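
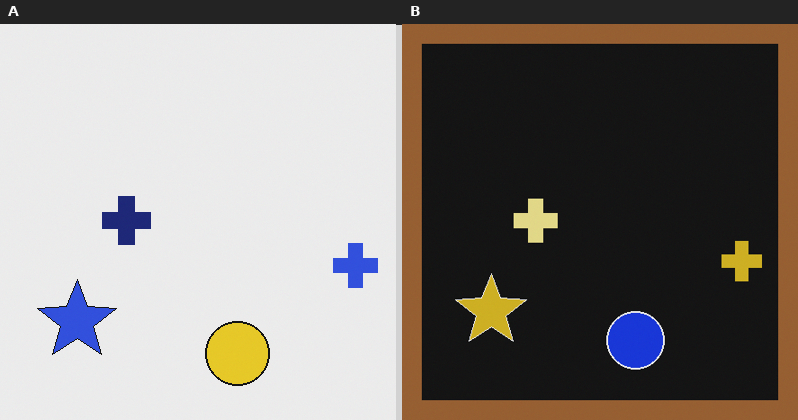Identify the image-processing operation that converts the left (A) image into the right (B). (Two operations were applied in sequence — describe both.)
This is the original image color-inverted (negative), then framed with a brown border.

The light background has become dark and every shape's color is its complement — a photographic negative. A solid brown frame runs around the edge of the right (B) image, with the content slightly shrunk inside it.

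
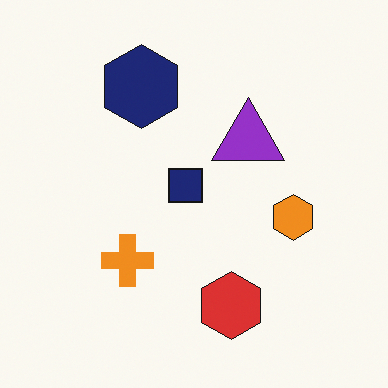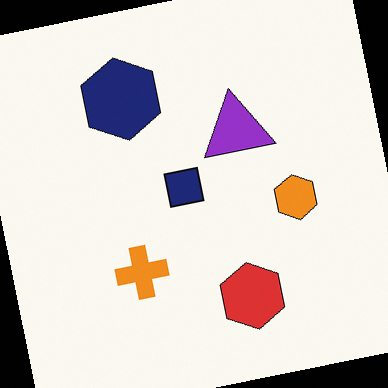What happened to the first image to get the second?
This is the original image rotated counter-clockwise by a small amount.

Every shape is tilted by the same angle and the image corners show triangular fill wedges — a whole-image rotation by a non-right angle.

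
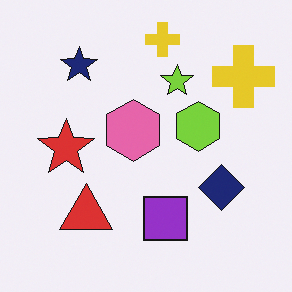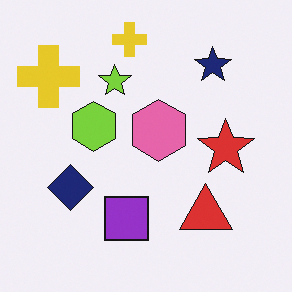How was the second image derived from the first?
Flipped horizontally (left ↔ right).

The red star is in the left of the first image and the right of the second — shapes on opposite sides of the vertical midline have swapped in a mirror flip.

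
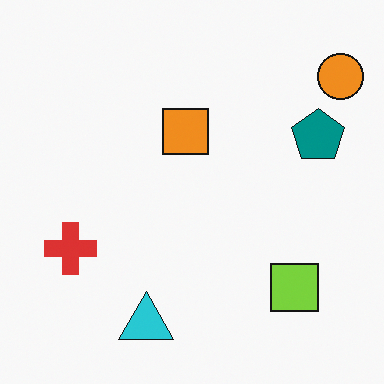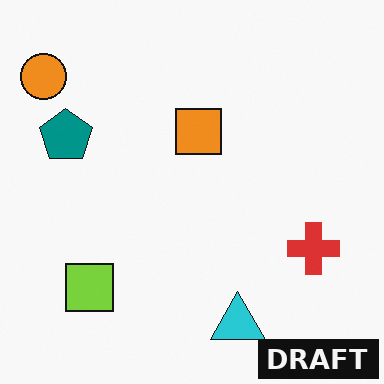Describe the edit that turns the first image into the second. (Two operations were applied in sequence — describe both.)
The image was flipped horizontally (left ↔ right), then watermarked with the text "DRAFT" in the lower-right corner.

The orange circle is in the top-right of the first image and the top-left of the second — shapes on opposite sides of the vertical midline have swapped in a mirror flip. A dark label reading "DRAFT" appears in the lower-right corner.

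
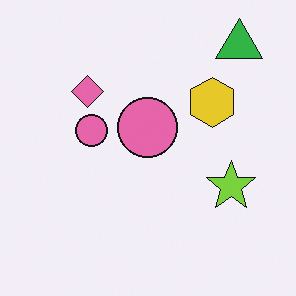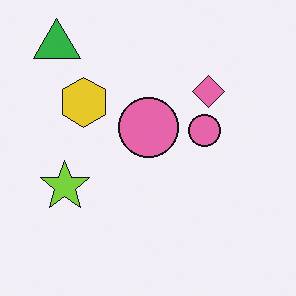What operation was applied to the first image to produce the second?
The transformation is: flipped horizontally (left ↔ right).

The green triangle is in the top-right of the first image and the top-left of the second — shapes on opposite sides of the vertical midline have swapped in a mirror flip.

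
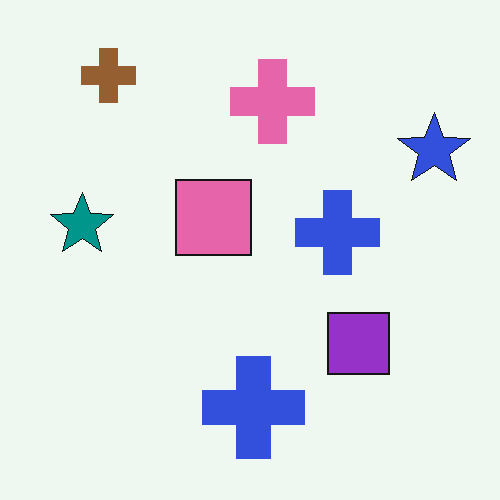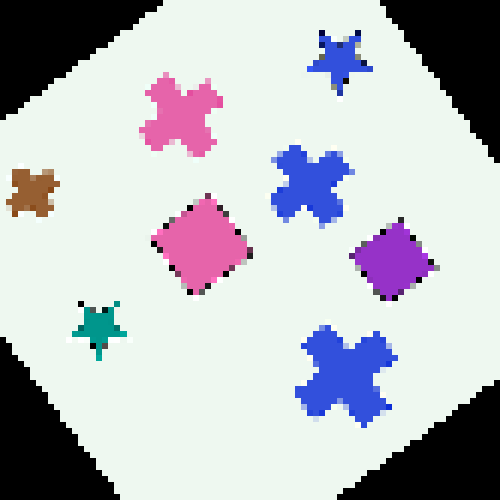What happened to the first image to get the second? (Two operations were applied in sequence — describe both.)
It was rotated counter-clockwise by a large amount — several tens of degrees, then pixelated into visible square blocks.

Every shape is tilted by the same angle and the image corners show triangular fill wedges — a whole-image rotation by a non-right angle. Shapes are reduced to large square blocks; fine edges and outlines are lost — a downscale-then-upscale (mosaic) effect.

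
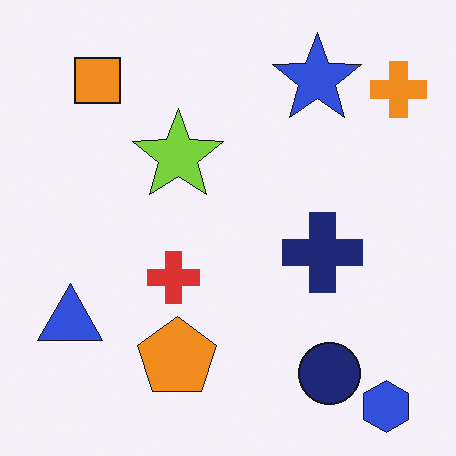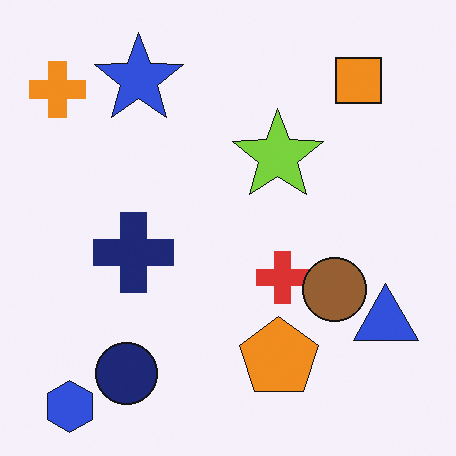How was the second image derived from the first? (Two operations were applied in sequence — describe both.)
The transformation is: flipped horizontally (left ↔ right), then overlaid with an additional brown circle.

The orange cross is in the top-right of the first image and the top-left of the second — shapes on opposite sides of the vertical midline have swapped in a mirror flip. A brown circle appears in the second image that is absent from the first.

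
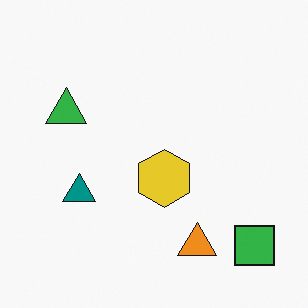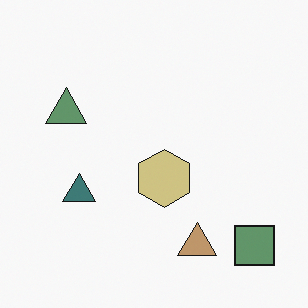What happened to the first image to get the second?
The second image is the first made much more muted (saturation change).

All colors are more muted and greyish — a global saturation change.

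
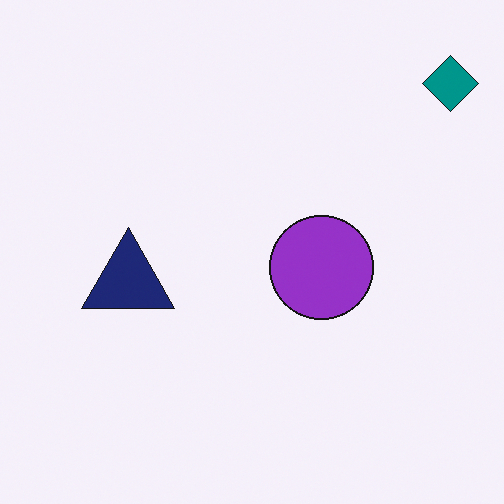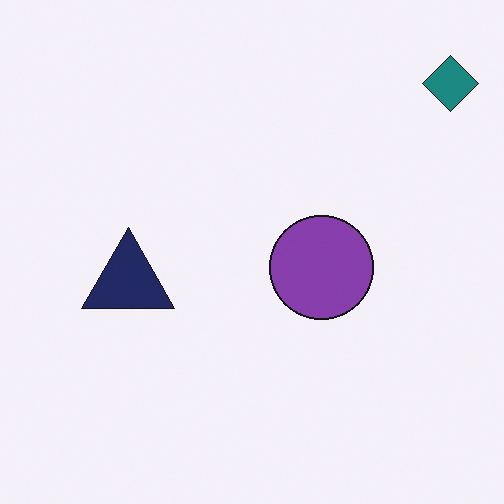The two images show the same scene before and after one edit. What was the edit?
It was slightly desaturated.

All colors are more muted and greyish — a global saturation change.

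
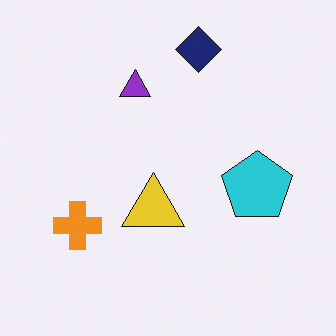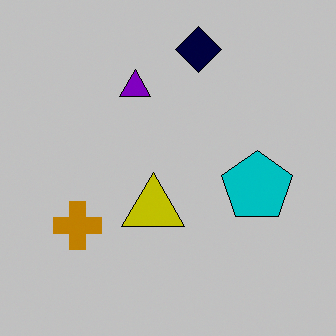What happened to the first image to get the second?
It was aggressively posterized.

Each flat color has snapped to a coarser quantized level — most visibly, the near-white background has dropped to a flat grey.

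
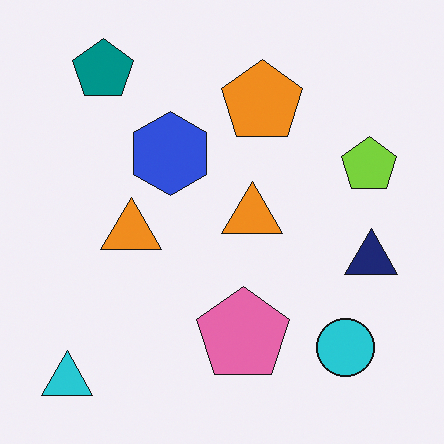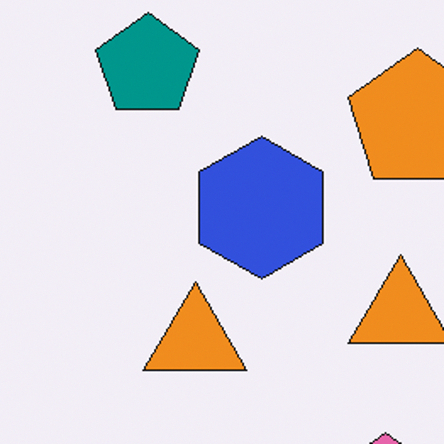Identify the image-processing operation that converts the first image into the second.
The image was cropped tightly and scaled back up.

The visible shapes are larger and the field of view is narrower; shapes near the original edges may be partly or wholly outside the frame — a crop-and-rescale.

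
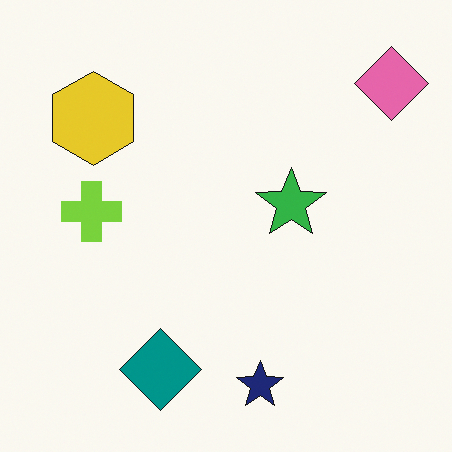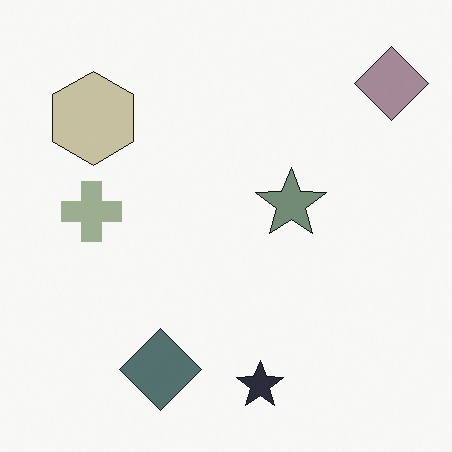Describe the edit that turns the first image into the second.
It was made much more muted (saturation change).

All colors are more muted and greyish — a global saturation change.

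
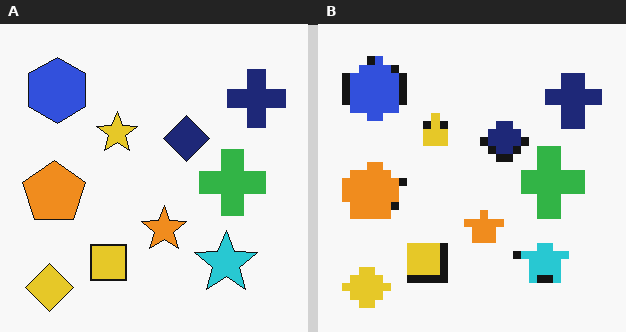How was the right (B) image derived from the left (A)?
The right (B) image is the left (A) pixelated into visible square blocks.

Shapes are reduced to large square blocks; fine edges and outlines are lost — a downscale-then-upscale (mosaic) effect.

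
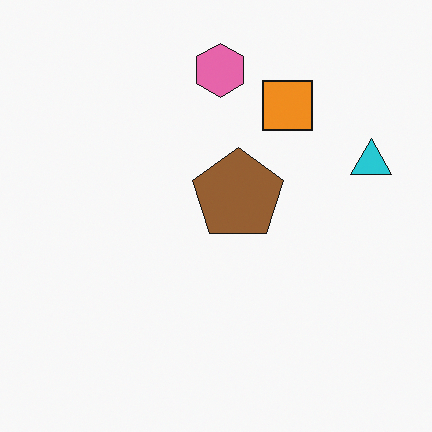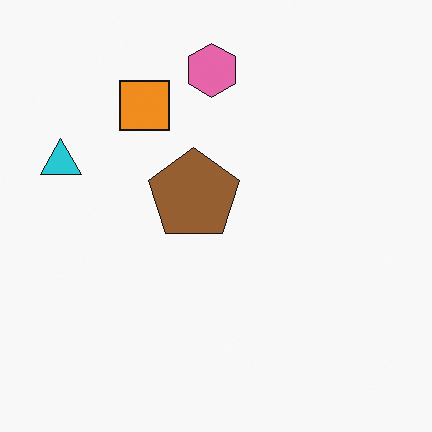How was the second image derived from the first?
The transformation is: flipped horizontally (left ↔ right).

The cyan triangle is in the right of the first image and the left of the second — shapes on opposite sides of the vertical midline have swapped in a mirror flip.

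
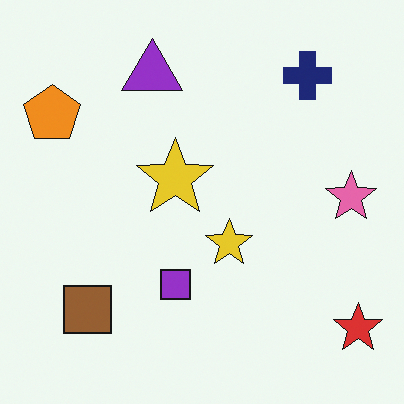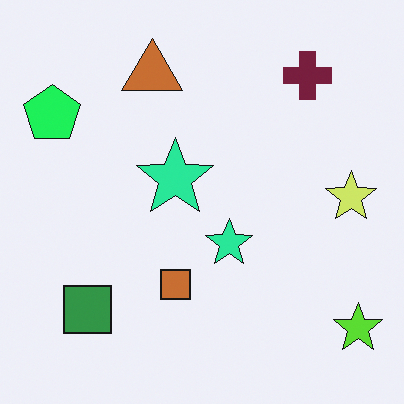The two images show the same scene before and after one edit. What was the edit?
Hue-shifted by a moderate amount.

Every shape's color has rotated by the same amount around the hue wheel — a uniform hue shift.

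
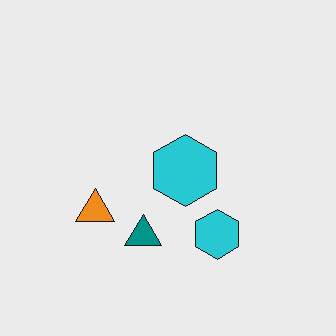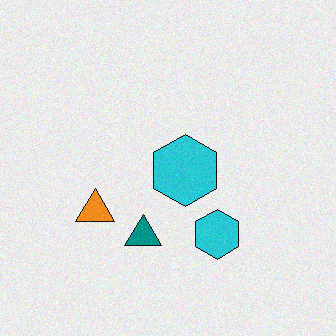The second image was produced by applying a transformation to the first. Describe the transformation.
The image was degraded with light additive noise.

Random speckle covers the whole image, including the flat background.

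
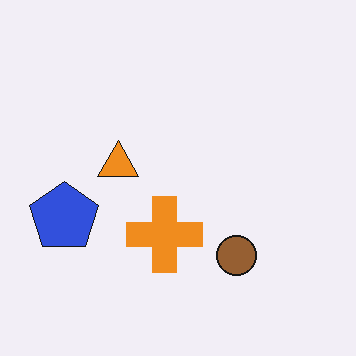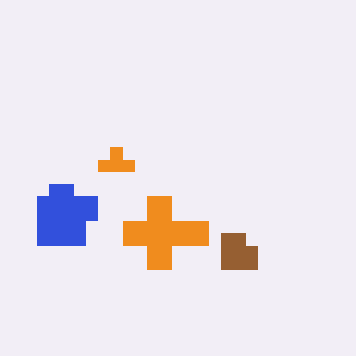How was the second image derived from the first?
This is the original image coarsely pixelated.

Shapes are reduced to large square blocks; fine edges and outlines are lost — a downscale-then-upscale (mosaic) effect.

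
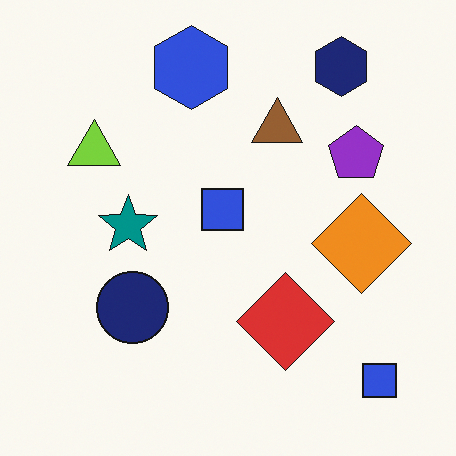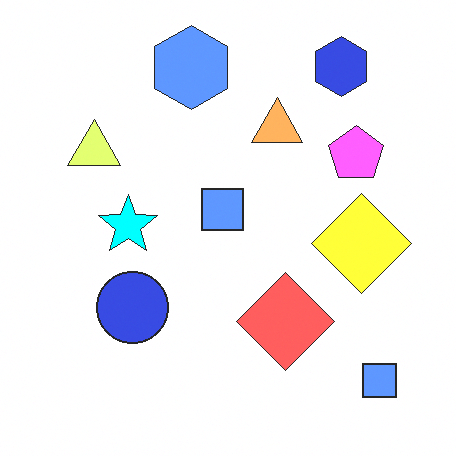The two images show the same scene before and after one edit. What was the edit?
The second image is the first substantially brightened.

Every pixel — background and shapes alike — is uniformly brightened.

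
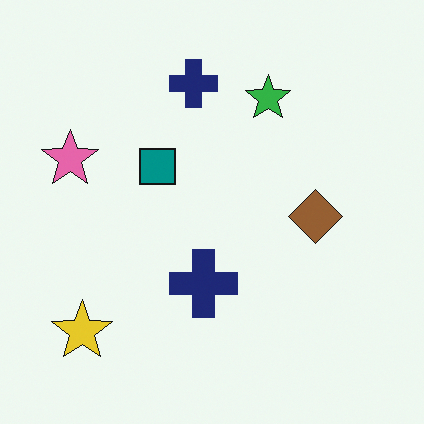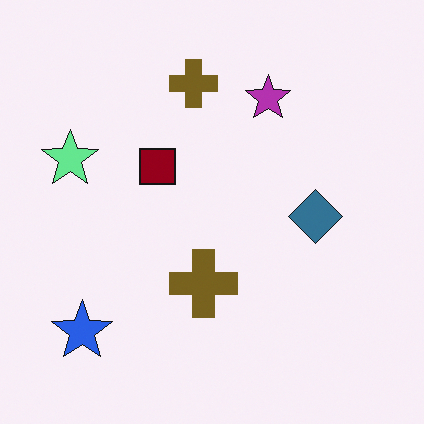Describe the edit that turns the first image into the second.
The image was hue-shifted through roughly half the color wheel.

Every shape's color has rotated by the same amount around the hue wheel — a uniform hue shift.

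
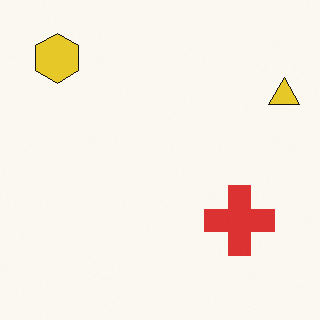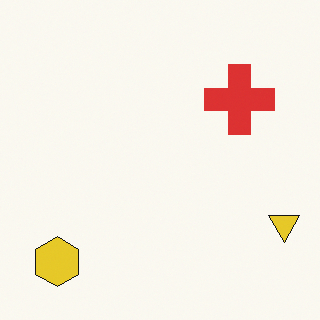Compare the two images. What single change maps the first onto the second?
Flipped vertically (top ↔ bottom).

The yellow hexagon is in the top-left of the first image and the bottom-left of the second — shapes on opposite sides of the horizontal midline have swapped in a mirror flip.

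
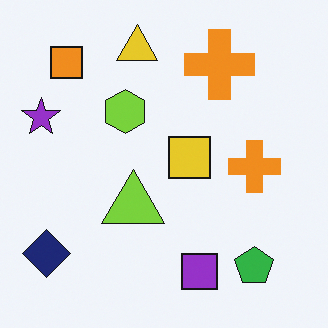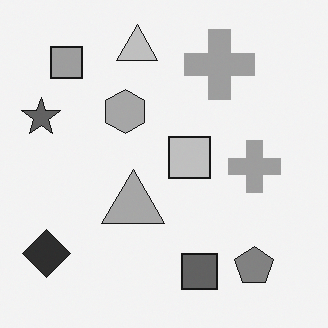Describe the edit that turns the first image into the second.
Converted to grayscale.

All color is removed — every shape is now a shade of grey.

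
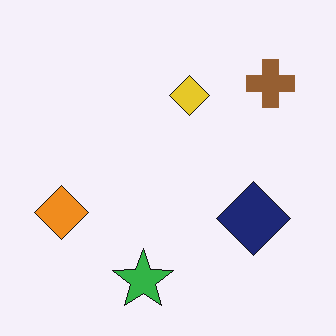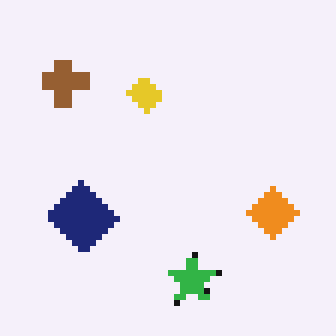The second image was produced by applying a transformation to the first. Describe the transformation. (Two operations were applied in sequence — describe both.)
The transformation is: flipped horizontally (left ↔ right), then moderately pixelated.

The orange diamond is in the left of the first image and the right of the second — shapes on opposite sides of the vertical midline have swapped in a mirror flip. Shapes are reduced to large square blocks; fine edges and outlines are lost — a downscale-then-upscale (mosaic) effect.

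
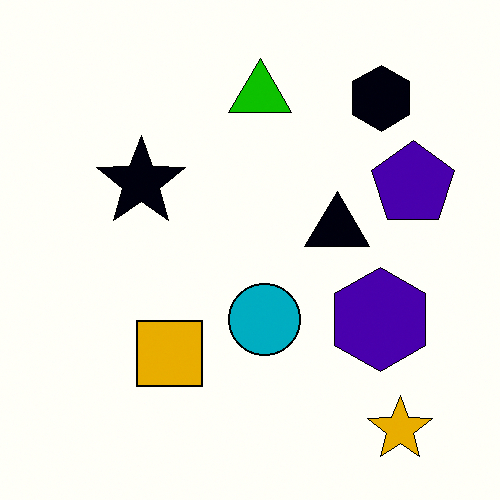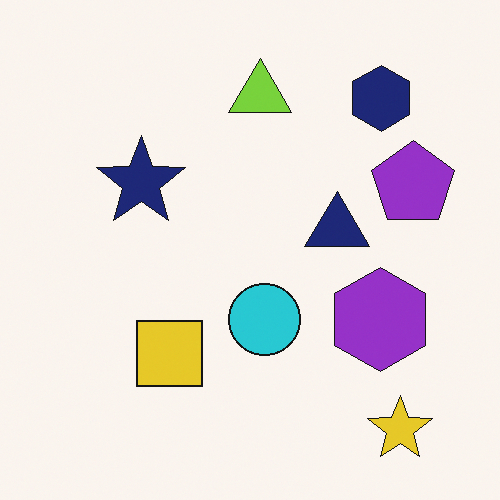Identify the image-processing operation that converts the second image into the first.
It was boosted in contrast.

Tones are pushed away from mid-grey across the whole image — a global contrast change.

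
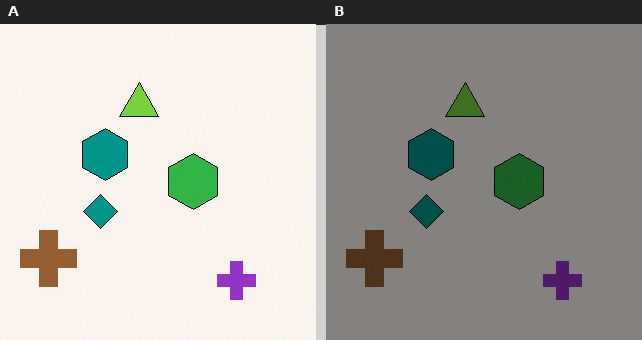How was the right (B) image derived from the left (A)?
The transformation is: substantially darkened.

Every pixel — background and shapes alike — is uniformly darkened.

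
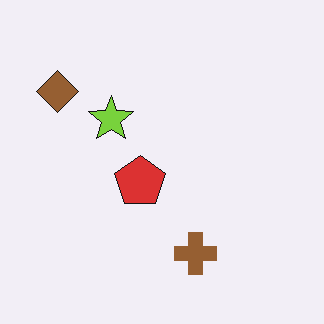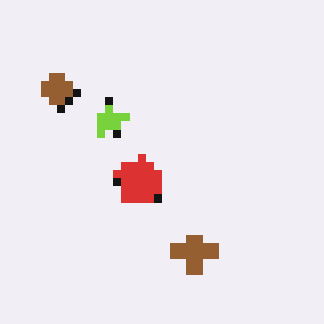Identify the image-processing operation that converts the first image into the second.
The second image is the first moderately pixelated.

Shapes are reduced to large square blocks; fine edges and outlines are lost — a downscale-then-upscale (mosaic) effect.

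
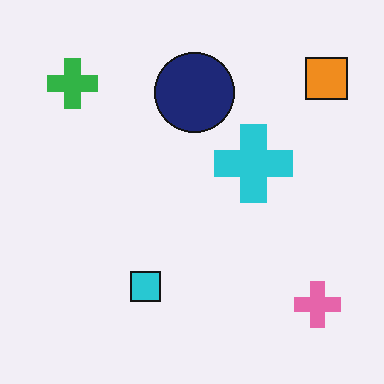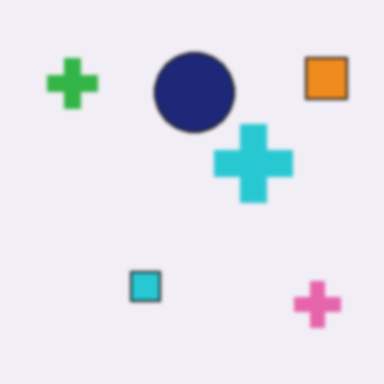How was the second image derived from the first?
This is the original image given a subtle gaussian blur.

Shape edges and outlines are uniformly softened across the whole image.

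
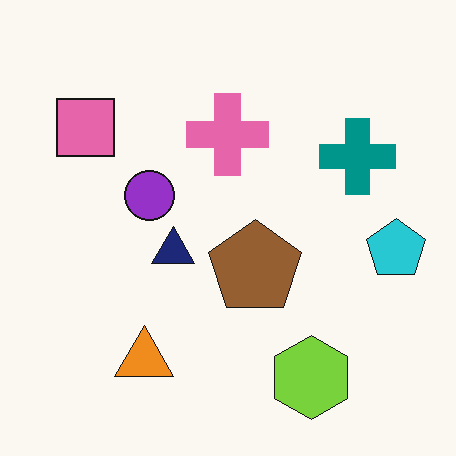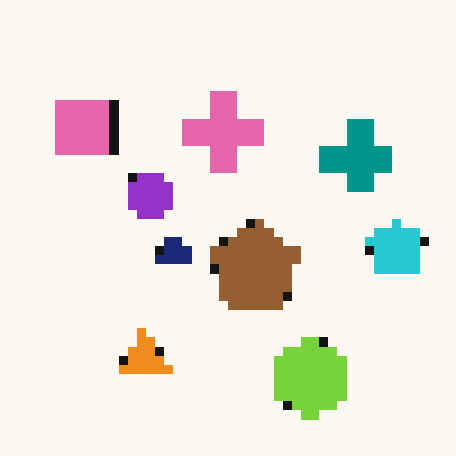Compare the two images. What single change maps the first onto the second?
Coarsely pixelated.

Shapes are reduced to large square blocks; fine edges and outlines are lost — a downscale-then-upscale (mosaic) effect.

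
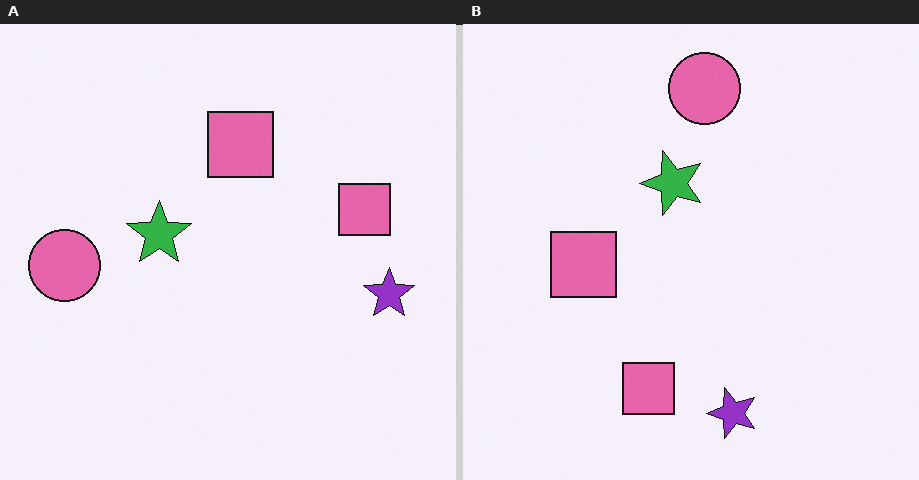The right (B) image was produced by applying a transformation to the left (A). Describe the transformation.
The right (B) image is the left (A) transposed (reflected across the top-left ↔ bottom-right diagonal).

Shapes have swapped their row and column positions — what was in the top-right is now in the bottom-left — a diagonal reflection.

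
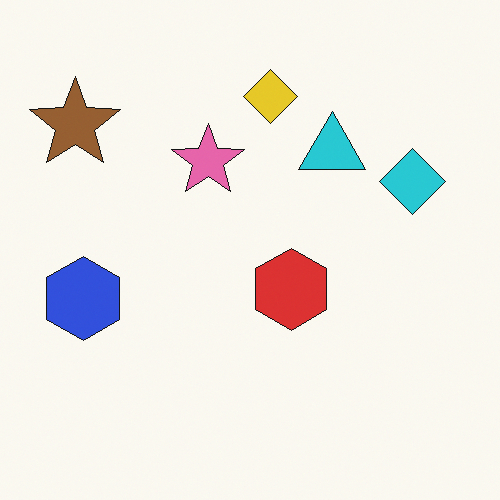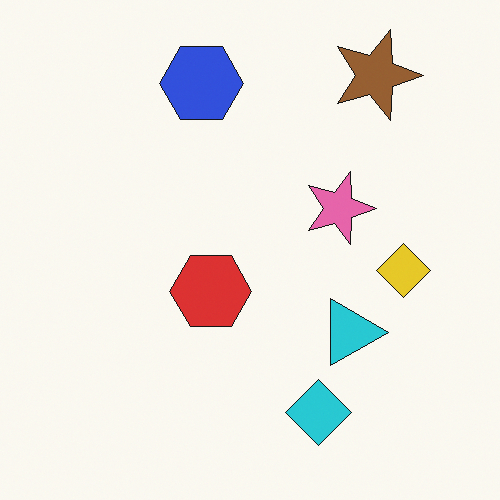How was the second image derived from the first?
The transformation is: rotated 90° clockwise.

The brown star sits in the top-left of the first image and the top-right of the second — consistent with a whole-image 90° clockwise rotation.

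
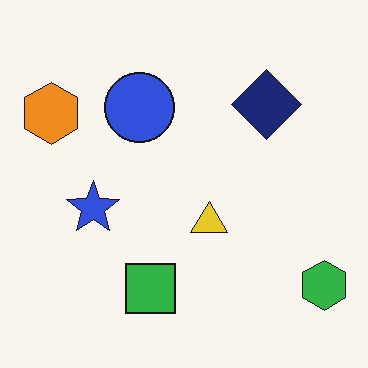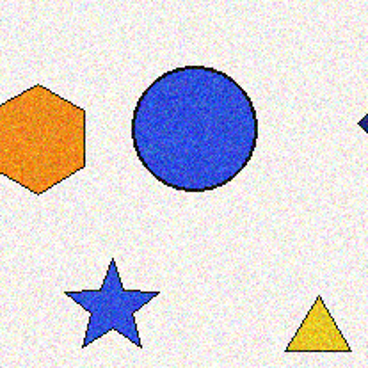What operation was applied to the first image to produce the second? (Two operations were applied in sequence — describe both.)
The second image is the first degraded with moderate additive noise, then cropped to a noticeably smaller region and rescaled.

Random speckle covers the whole image, including the flat background. The visible shapes are larger and the field of view is narrower; shapes near the original edges may be partly or wholly outside the frame — a crop-and-rescale.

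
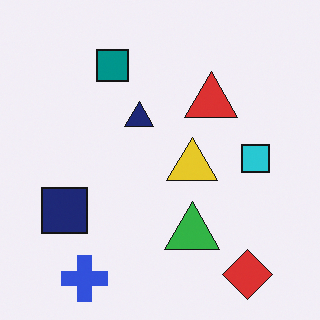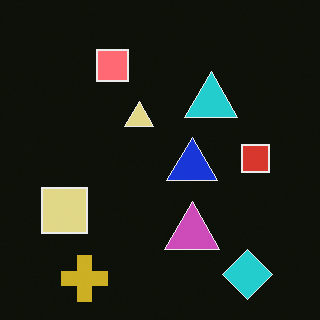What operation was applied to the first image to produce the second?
It was color-inverted (negative).

The light background has become dark and every shape's color is its complement — a photographic negative.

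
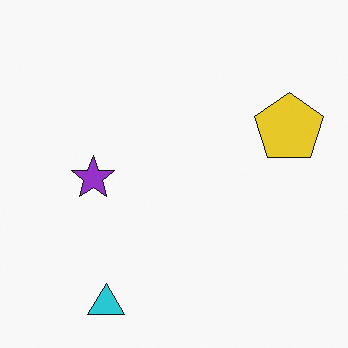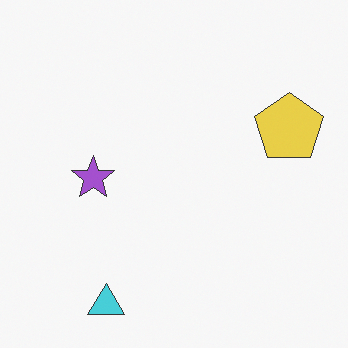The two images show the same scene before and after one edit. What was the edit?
The transformation is: given slightly reduced contrast.

Tones are pushed toward mid-grey across the whole image — a global contrast change.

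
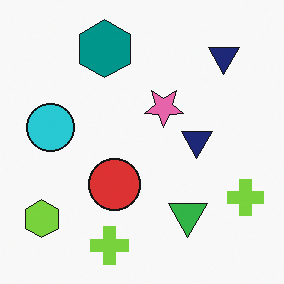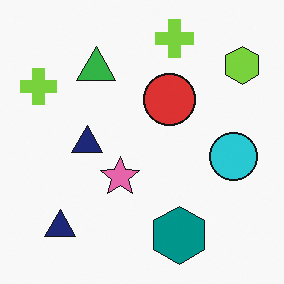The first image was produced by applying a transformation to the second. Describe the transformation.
The first image is the second rotated 180°.

The lime hexagon sits in the top-right of the second image and the bottom-left of the first — consistent with a whole-image 180° rotation.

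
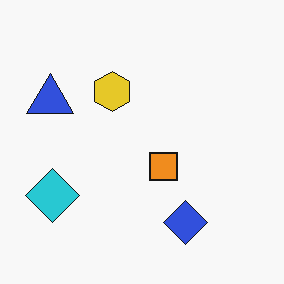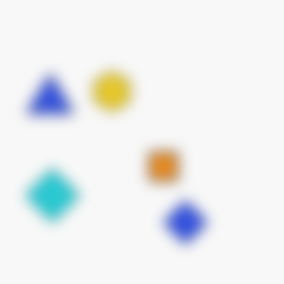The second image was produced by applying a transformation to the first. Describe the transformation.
Strongly gaussian-blurred.

Shape edges and outlines are uniformly softened across the whole image.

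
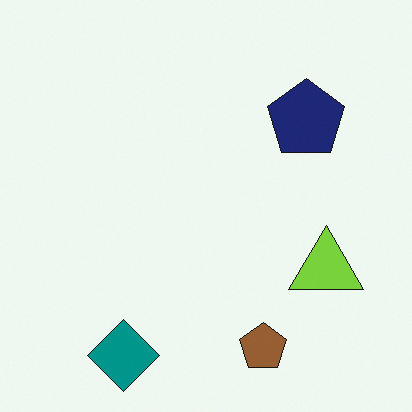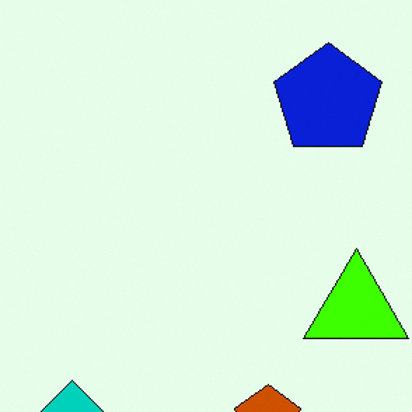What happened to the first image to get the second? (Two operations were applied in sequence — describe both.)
This is the original image made much more vivid (saturation change), then cropped slightly and scaled back up.

All colors are more vivid — a global saturation change. The visible shapes are larger and the field of view is narrower; shapes near the original edges may be partly or wholly outside the frame — a crop-and-rescale.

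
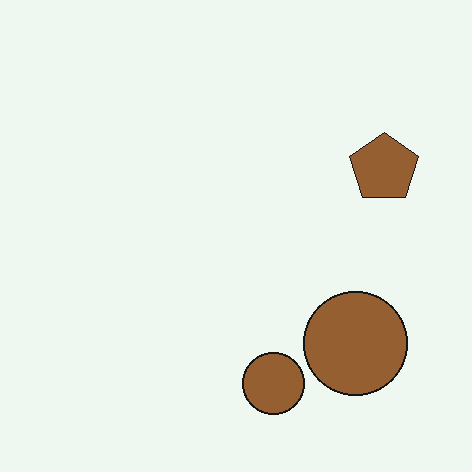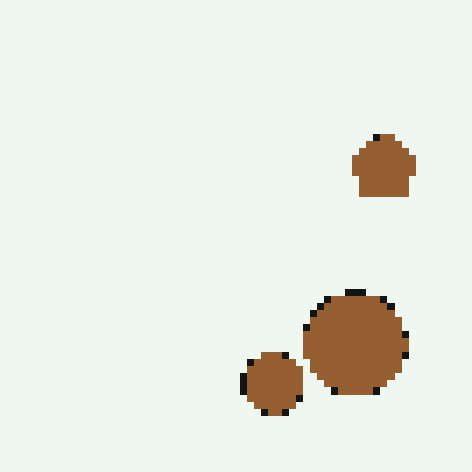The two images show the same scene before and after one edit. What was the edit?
The image was pixelated into visible square blocks.

Shapes are reduced to large square blocks; fine edges and outlines are lost — a downscale-then-upscale (mosaic) effect.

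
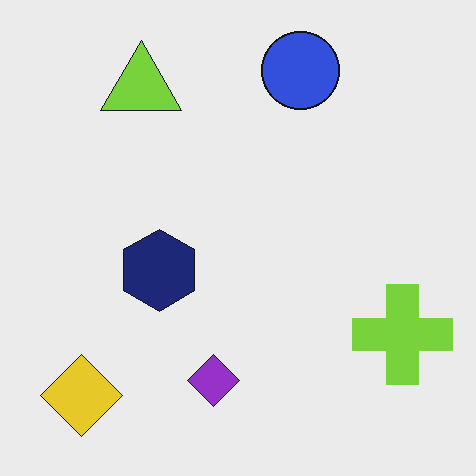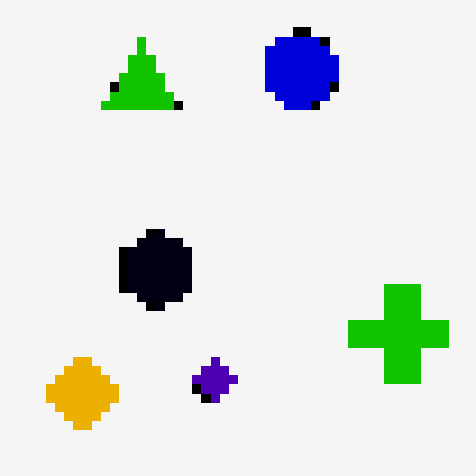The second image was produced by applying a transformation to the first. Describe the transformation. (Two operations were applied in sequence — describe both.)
Coarsely pixelated, then boosted in contrast.

Shapes are reduced to large square blocks; fine edges and outlines are lost — a downscale-then-upscale (mosaic) effect. Tones are pushed away from mid-grey across the whole image — a global contrast change.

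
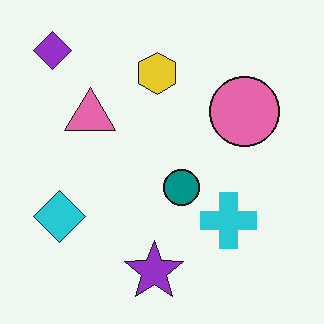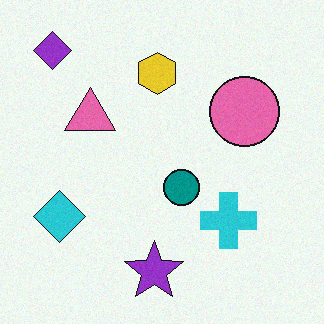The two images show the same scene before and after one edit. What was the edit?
The image was degraded with subtle gaussian noise.

Random speckle covers the whole image, including the flat background.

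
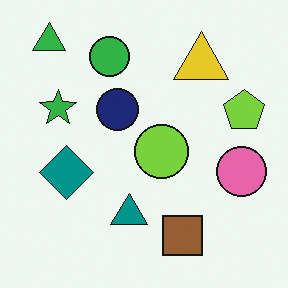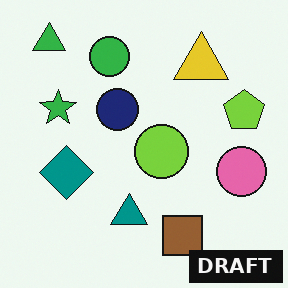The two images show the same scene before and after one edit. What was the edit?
This is the original image watermarked with the text "DRAFT" in the lower-right corner.

A dark label reading "DRAFT" appears in the lower-right corner.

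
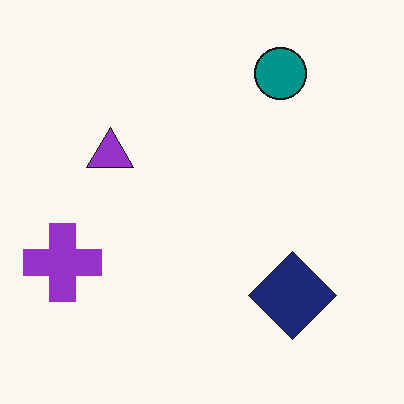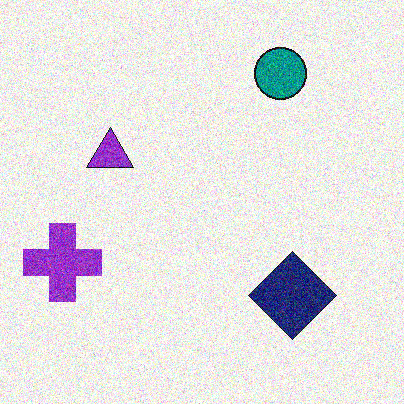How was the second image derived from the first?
Degraded with heavy additive noise.

Random speckle covers the whole image, including the flat background.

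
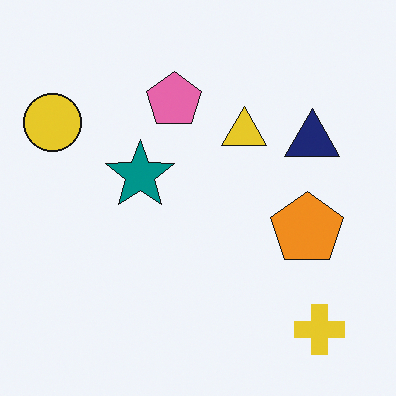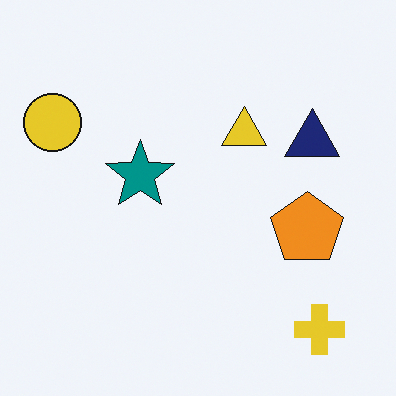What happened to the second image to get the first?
Overlaid with an additional pink pentagon.

A pink pentagon appears in the first image that is absent from the second.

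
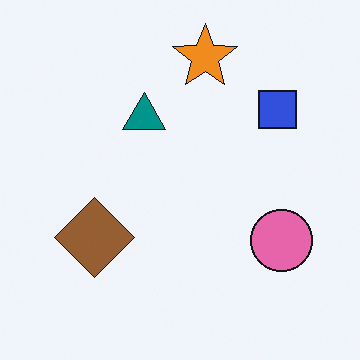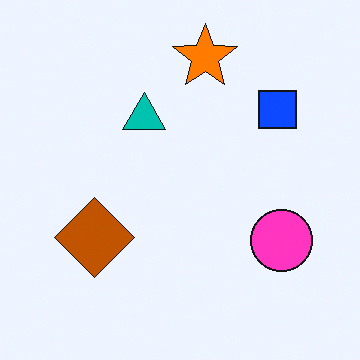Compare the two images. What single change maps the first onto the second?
This is the original image made much more vivid (saturation change).

All colors are more vivid — a global saturation change.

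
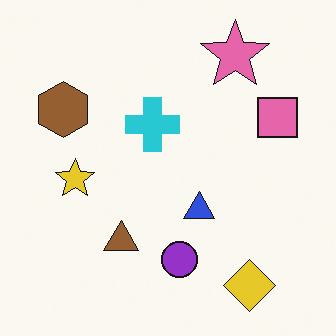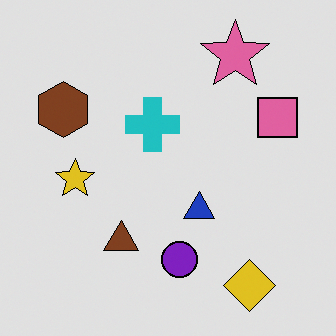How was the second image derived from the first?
It was posterized to a reduced palette.

Each flat color has snapped to a coarser quantized level — most visibly, the near-white background has dropped to a flat grey.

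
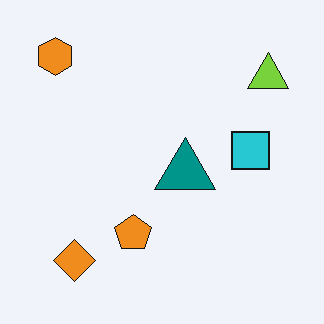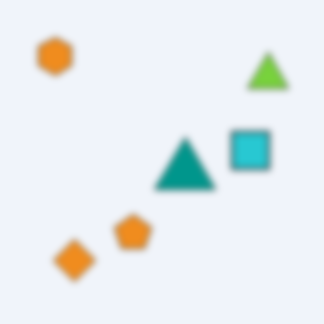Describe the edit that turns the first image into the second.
The transformation is: moderately blurred.

Shape edges and outlines are uniformly softened across the whole image.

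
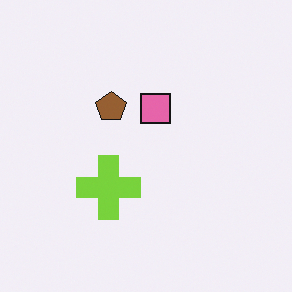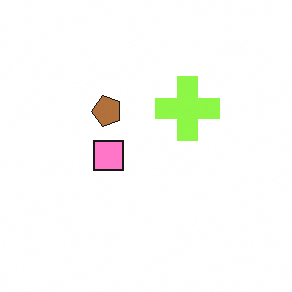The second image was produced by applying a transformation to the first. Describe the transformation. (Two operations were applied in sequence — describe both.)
It was brightened a little, then transposed (reflected across the top-left ↔ bottom-right diagonal).

Every pixel — background and shapes alike — is uniformly brightened. Shapes have swapped their row and column positions — what was in the top-right is now in the bottom-left — a diagonal reflection.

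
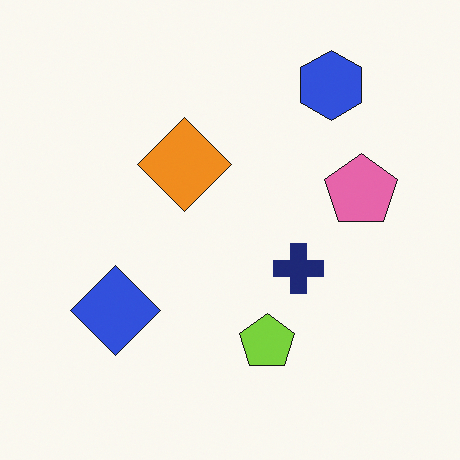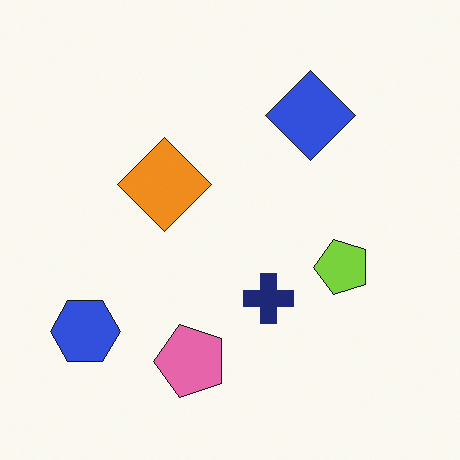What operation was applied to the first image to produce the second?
Transposed (reflected across the top-left ↔ bottom-right diagonal).

Shapes have swapped their row and column positions — what was in the top-right is now in the bottom-left — a diagonal reflection.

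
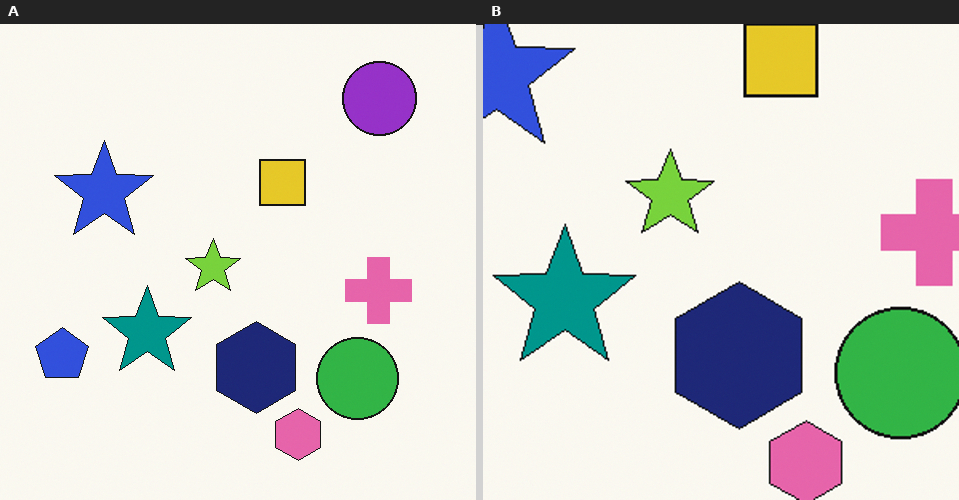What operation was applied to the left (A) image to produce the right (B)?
The transformation is: cropped to a modestly smaller region and rescaled.

The visible shapes are larger and the field of view is narrower; shapes near the original edges may be partly or wholly outside the frame — a crop-and-rescale.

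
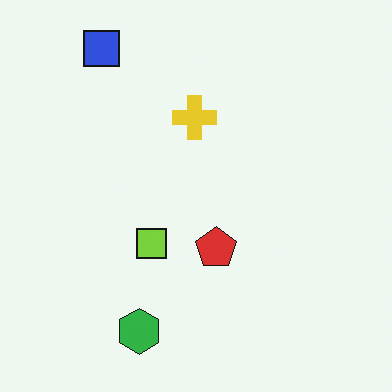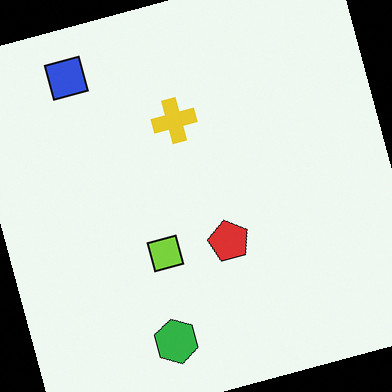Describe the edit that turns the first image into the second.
The second image is the first rotated counter-clockwise by a moderate amount.

Every shape is tilted by the same angle and the image corners show triangular fill wedges — a whole-image rotation by a non-right angle.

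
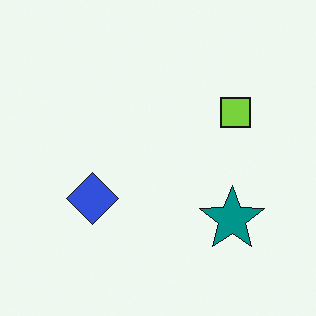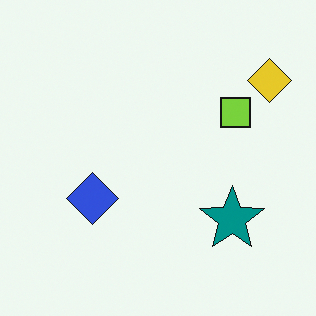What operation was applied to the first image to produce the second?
This is the original image overlaid with an additional yellow diamond.

A yellow diamond appears in the second image that is absent from the first.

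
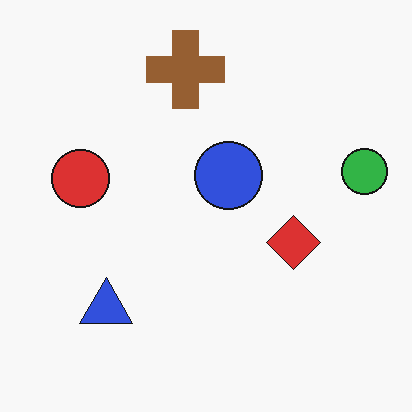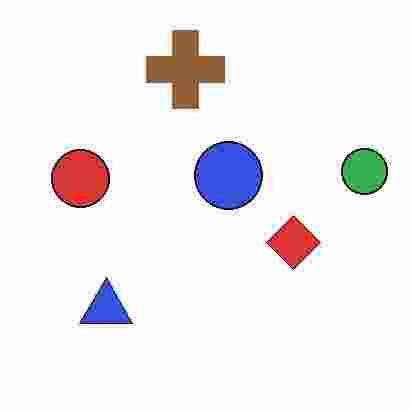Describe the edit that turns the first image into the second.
The image was degraded with heavy JPEG compression.

Blocky 8×8 compression artifacts appear around shape edges and the flat background shows ringing — characteristic JPEG degradation.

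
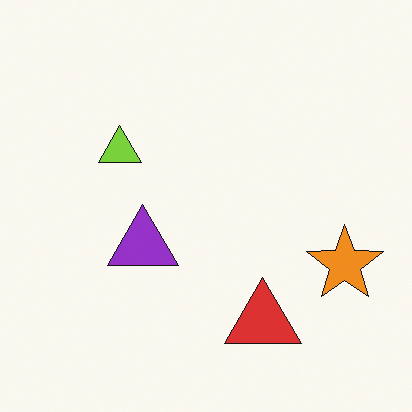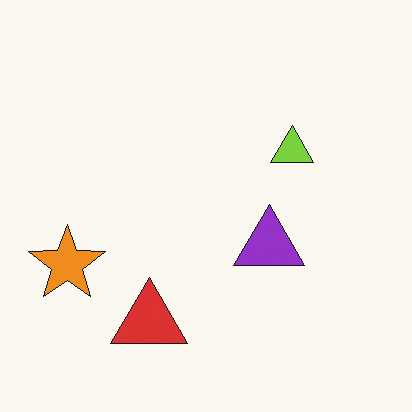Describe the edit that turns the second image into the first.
This is the original image flipped horizontally (left ↔ right).

The orange star is in the left of the second image and the right of the first — shapes on opposite sides of the vertical midline have swapped in a mirror flip.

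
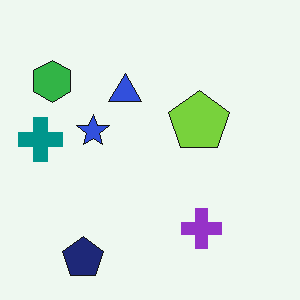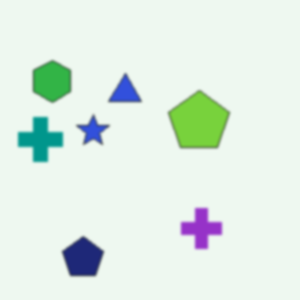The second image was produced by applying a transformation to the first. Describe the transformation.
The image was given a subtle gaussian blur.

Shape edges and outlines are uniformly softened across the whole image.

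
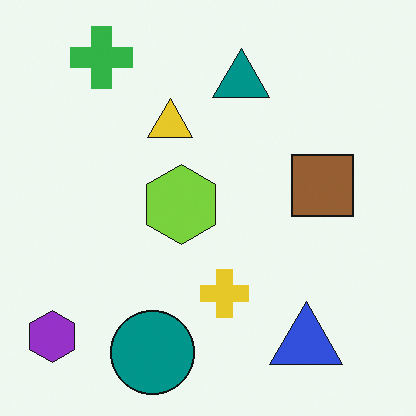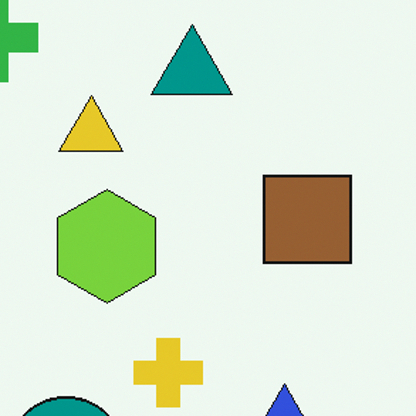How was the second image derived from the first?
The transformation is: cropped slightly and scaled back up.

The visible shapes are larger and the field of view is narrower; shapes near the original edges may be partly or wholly outside the frame — a crop-and-rescale.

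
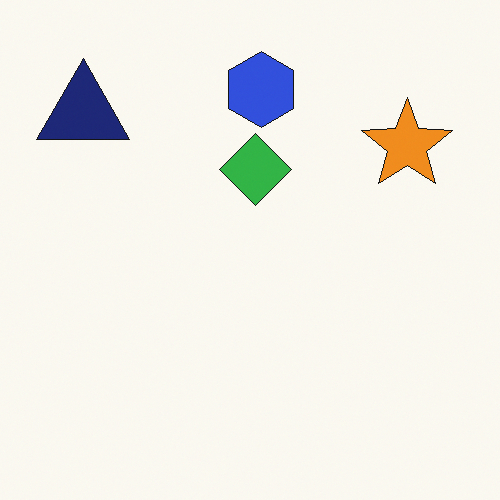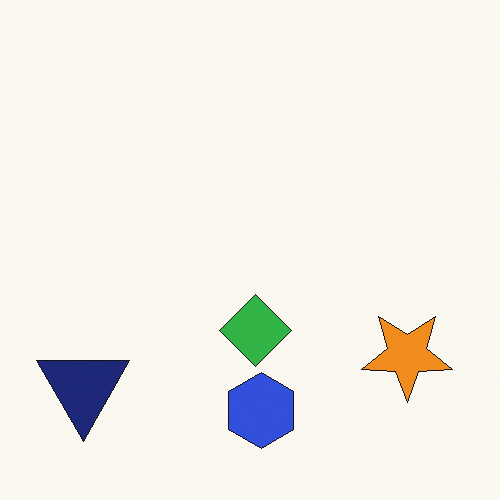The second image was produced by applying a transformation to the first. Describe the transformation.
Flipped vertically (top ↔ bottom).

The blue hexagon is in the top of the first image and the bottom of the second — shapes on opposite sides of the horizontal midline have swapped in a mirror flip.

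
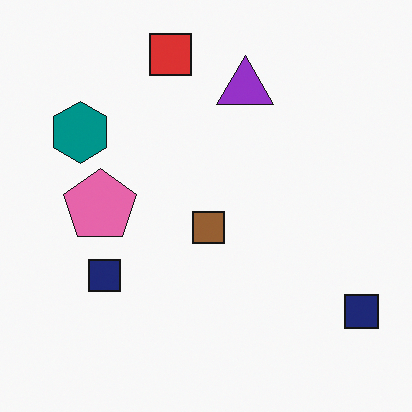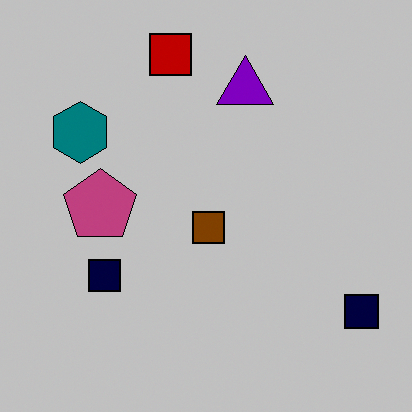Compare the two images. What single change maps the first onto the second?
Heavily posterized to just a handful of flat colors.

Each flat color has snapped to a coarser quantized level — most visibly, the near-white background has dropped to a flat grey.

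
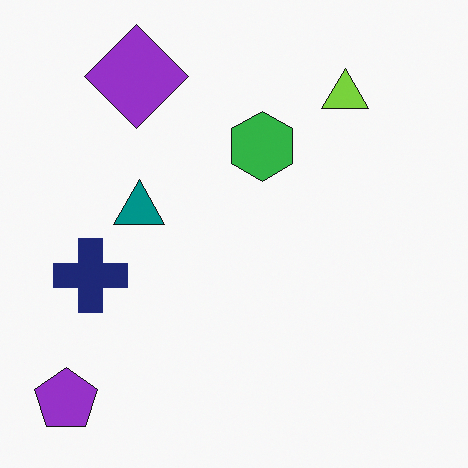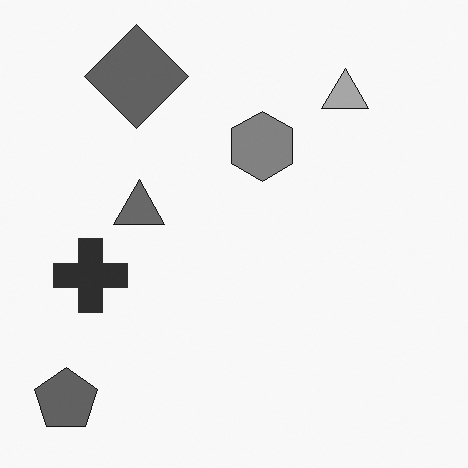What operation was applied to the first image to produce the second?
This is the original image converted to grayscale.

All color is removed — every shape is now a shade of grey.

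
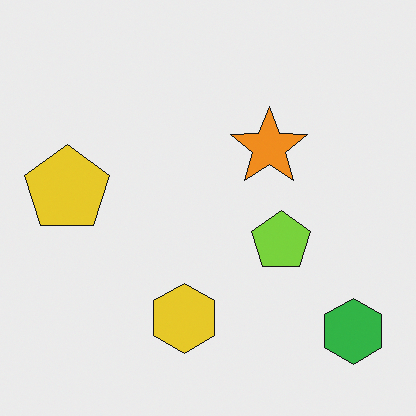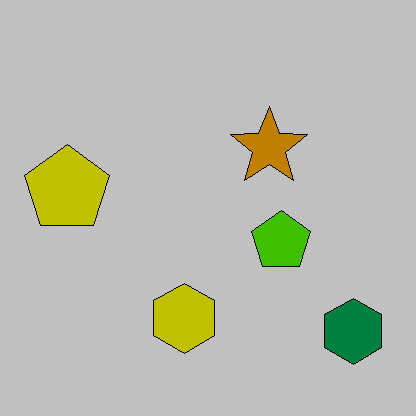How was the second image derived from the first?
The image was heavily posterized to just a handful of flat colors.

Each flat color has snapped to a coarser quantized level — most visibly, the near-white background has dropped to a flat grey.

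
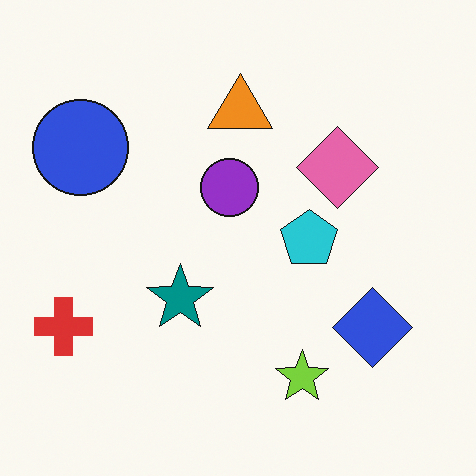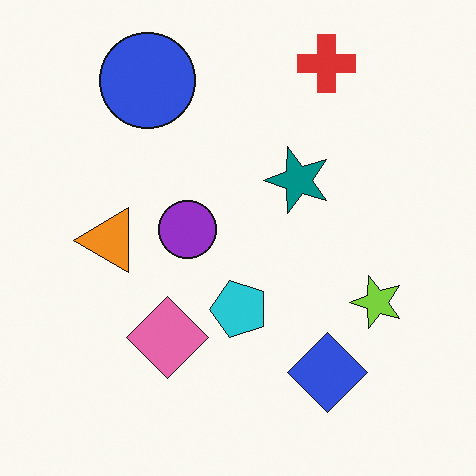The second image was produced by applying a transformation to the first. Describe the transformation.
It was transposed (reflected across the top-left ↔ bottom-right diagonal).

Shapes have swapped their row and column positions — what was in the top-right is now in the bottom-left — a diagonal reflection.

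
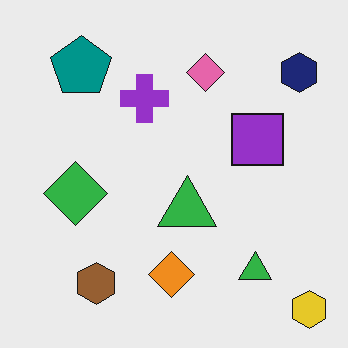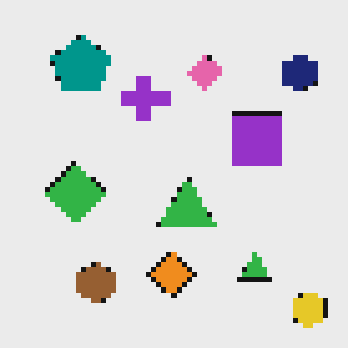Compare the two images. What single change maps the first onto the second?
The image was lightly pixelated (a mild mosaic effect).

Shapes are reduced to large square blocks; fine edges and outlines are lost — a downscale-then-upscale (mosaic) effect.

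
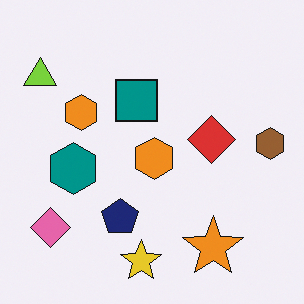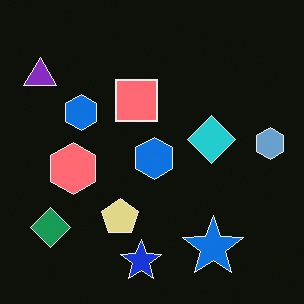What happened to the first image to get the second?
This is the original image color-inverted (negative).

The light background has become dark and every shape's color is its complement — a photographic negative.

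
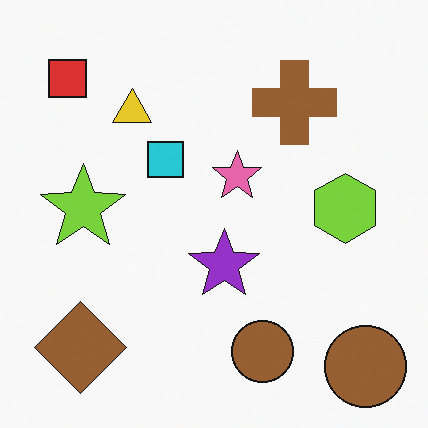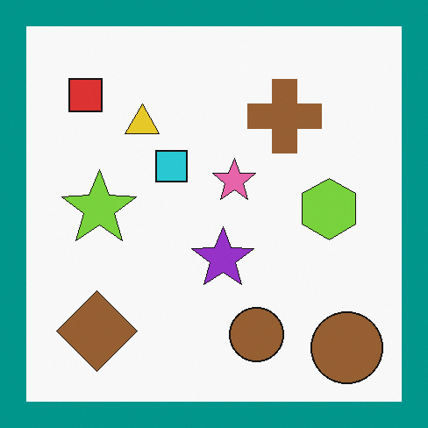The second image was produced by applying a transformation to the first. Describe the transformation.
Framed with a teal border.

A solid teal frame runs around the edge of the second image, with the content slightly shrunk inside it.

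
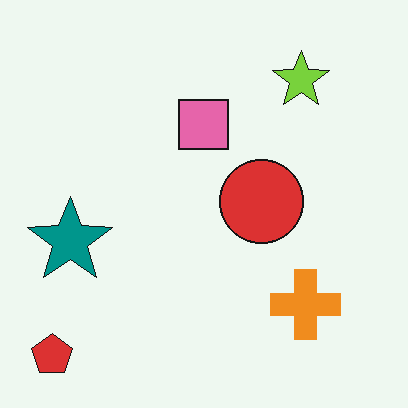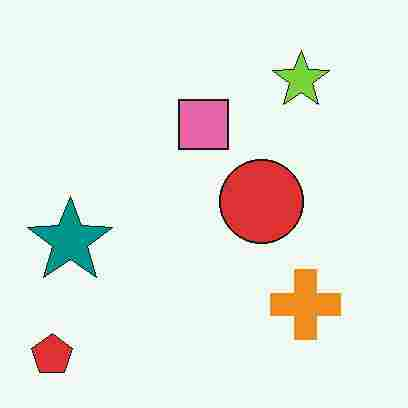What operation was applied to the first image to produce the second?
The transformation is: heavily JPEG-compressed with obvious blocking artifacts.

Blocky 8×8 compression artifacts appear around shape edges and the flat background shows ringing — characteristic JPEG degradation.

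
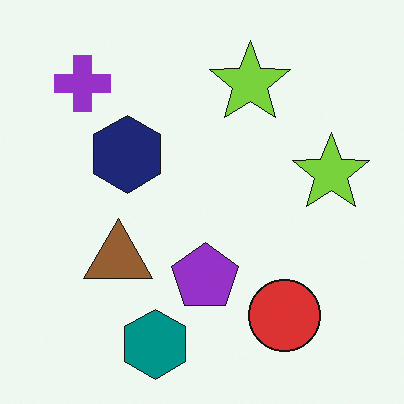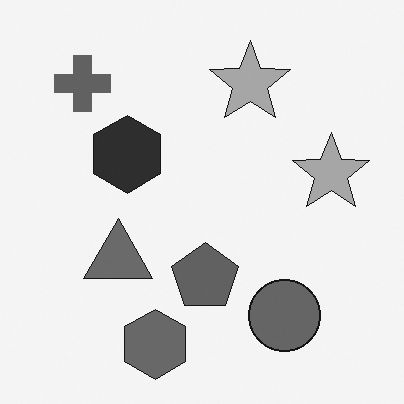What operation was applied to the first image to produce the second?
The second image is the first converted to grayscale.

All color is removed — every shape is now a shade of grey.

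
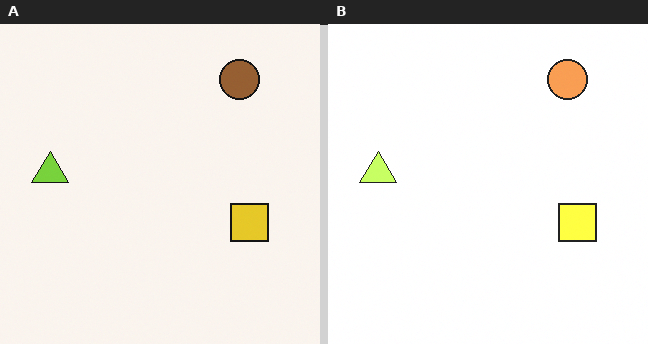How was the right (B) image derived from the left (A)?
The transformation is: noticeably brightened.

Every pixel — background and shapes alike — is uniformly brightened.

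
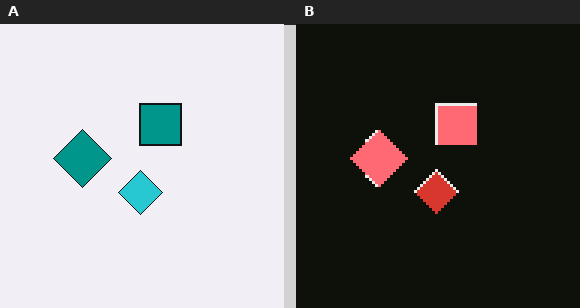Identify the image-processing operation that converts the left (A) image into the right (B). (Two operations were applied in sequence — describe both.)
It was lightly pixelated (a mild mosaic effect), then color-inverted (negative).

Shapes are reduced to large square blocks; fine edges and outlines are lost — a downscale-then-upscale (mosaic) effect. The light background has become dark and every shape's color is its complement — a photographic negative.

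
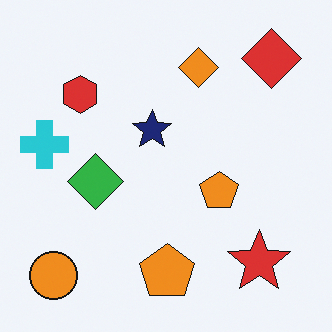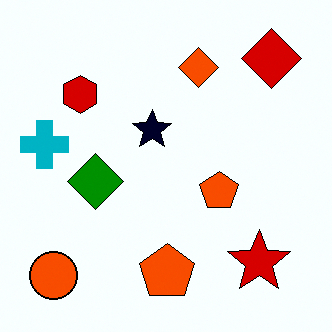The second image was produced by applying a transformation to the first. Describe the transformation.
The image was given much higher contrast.

Tones are pushed away from mid-grey across the whole image — a global contrast change.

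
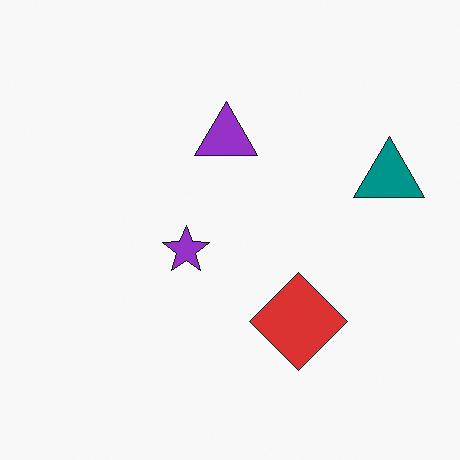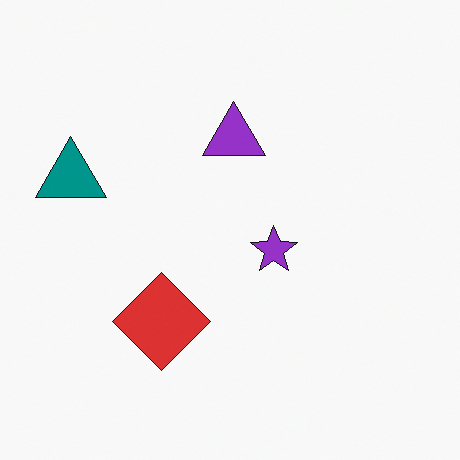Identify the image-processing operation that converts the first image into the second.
It was flipped horizontally (left ↔ right).

The teal triangle is in the right of the first image and the left of the second — shapes on opposite sides of the vertical midline have swapped in a mirror flip.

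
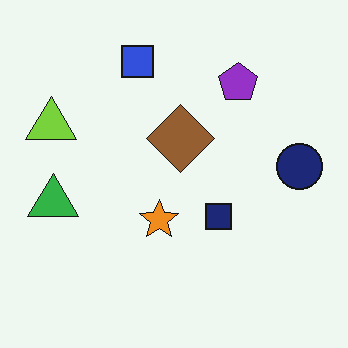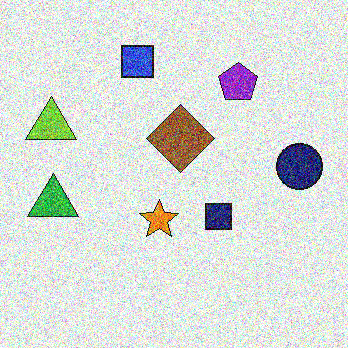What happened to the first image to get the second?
Degraded with strong gaussian noise.

Random speckle covers the whole image, including the flat background.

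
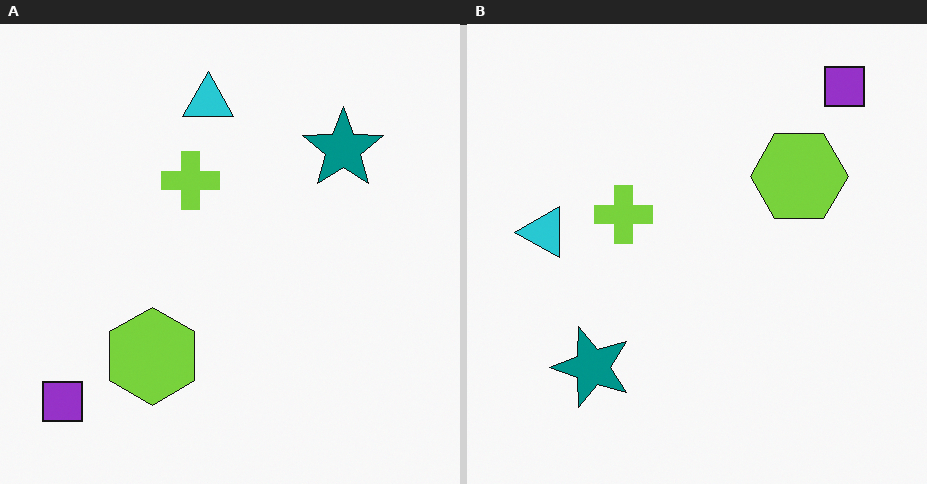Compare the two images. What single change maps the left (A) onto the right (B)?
This is the original image transposed (reflected across the top-left ↔ bottom-right diagonal).

Shapes have swapped their row and column positions — what was in the top-right is now in the bottom-left — a diagonal reflection.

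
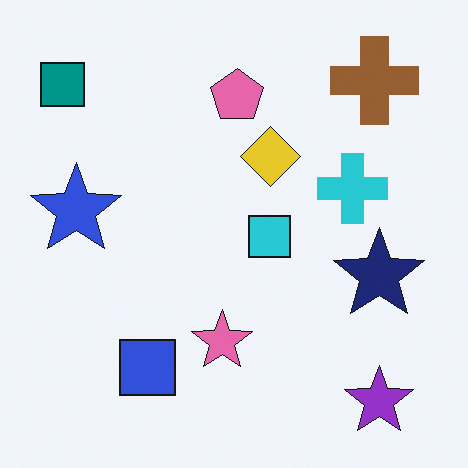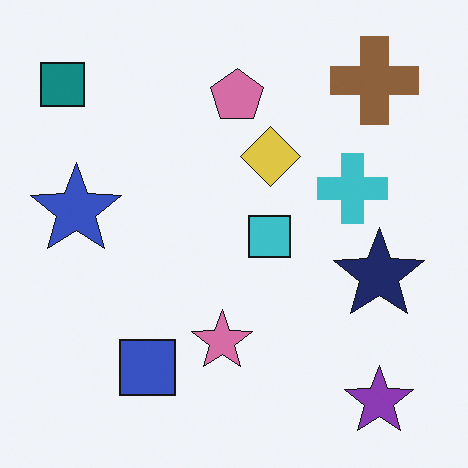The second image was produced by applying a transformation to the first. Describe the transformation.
The image was slightly desaturated.

All colors are more muted and greyish — a global saturation change.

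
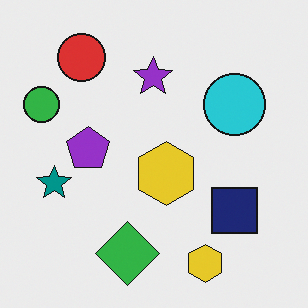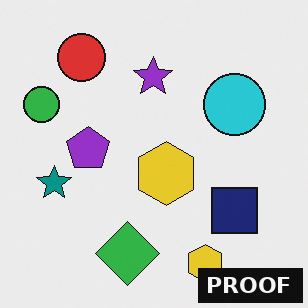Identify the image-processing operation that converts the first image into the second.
Watermarked with the text "PROOF" in the lower-right corner.

A dark label reading "PROOF" appears in the lower-right corner.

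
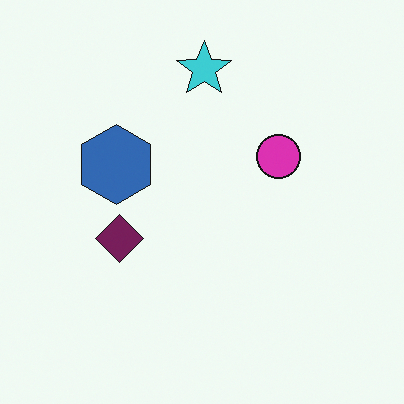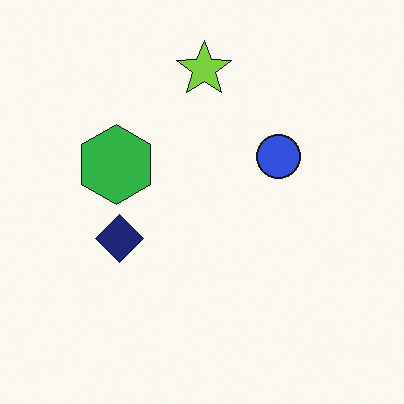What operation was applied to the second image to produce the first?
Hue-shifted noticeably.

Every shape's color has rotated by the same amount around the hue wheel — a uniform hue shift.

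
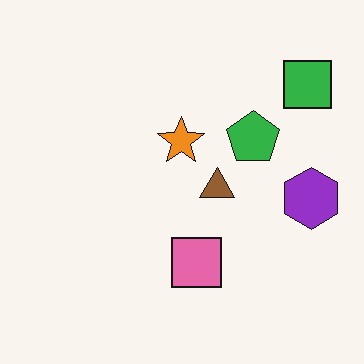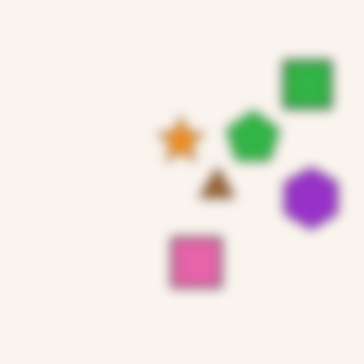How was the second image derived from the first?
The second image is the first heavily blurred.

Shape edges and outlines are uniformly softened across the whole image.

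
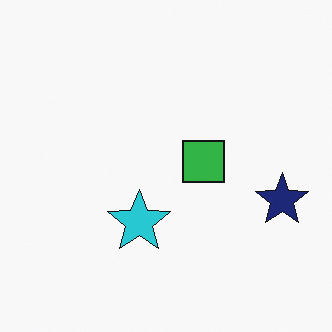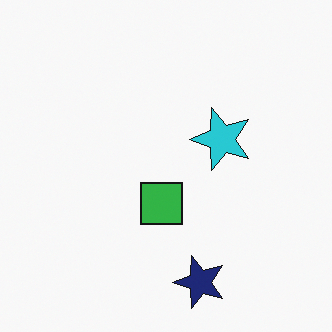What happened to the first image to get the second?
The image was transposed (reflected across the top-left ↔ bottom-right diagonal).

Shapes have swapped their row and column positions — what was in the top-right is now in the bottom-left — a diagonal reflection.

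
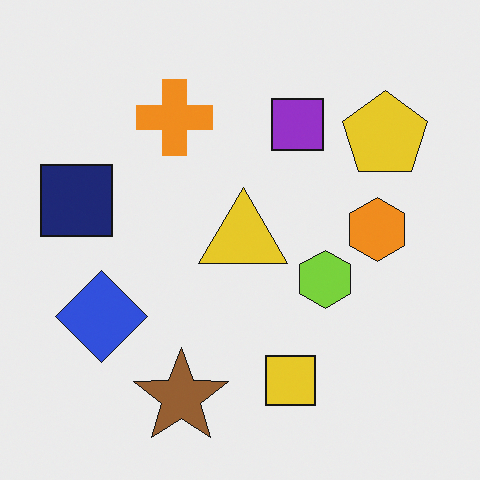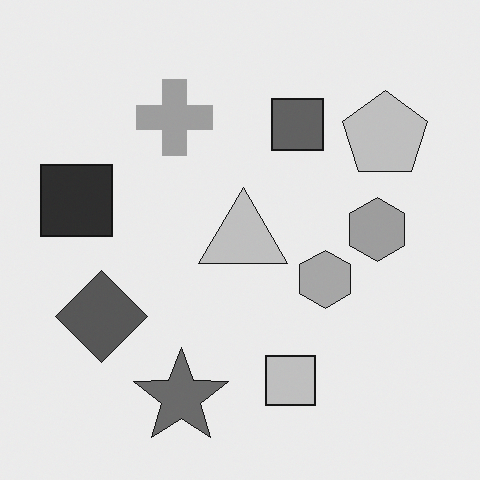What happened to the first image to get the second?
It was converted to grayscale.

All color is removed — every shape is now a shade of grey.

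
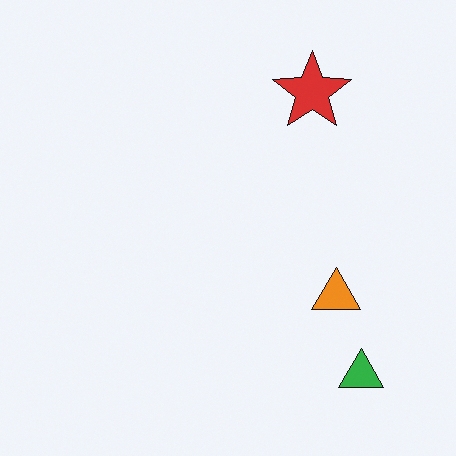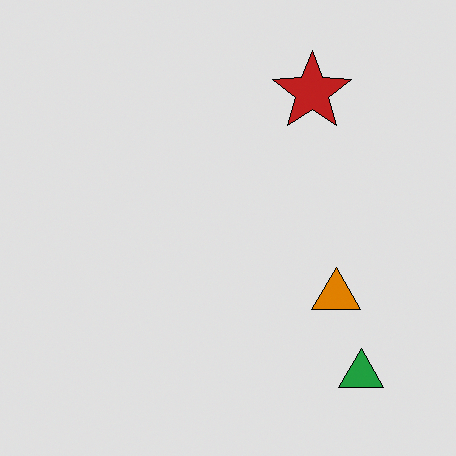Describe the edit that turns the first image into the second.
The transformation is: moderately posterized.

Each flat color has snapped to a coarser quantized level — most visibly, the near-white background has dropped to a flat grey.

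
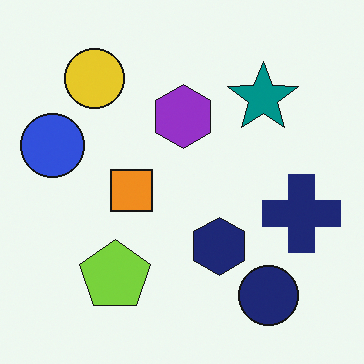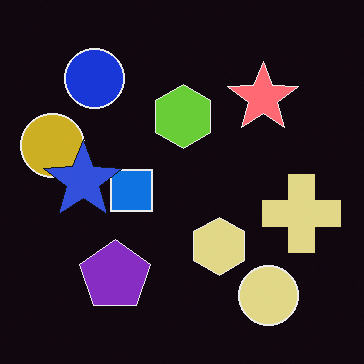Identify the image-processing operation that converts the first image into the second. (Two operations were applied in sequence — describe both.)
The transformation is: color-inverted (negative), then overlaid with an additional blue star.

The light background has become dark and every shape's color is its complement — a photographic negative. A blue star appears in the second image that is absent from the first.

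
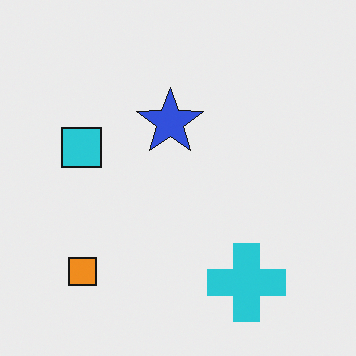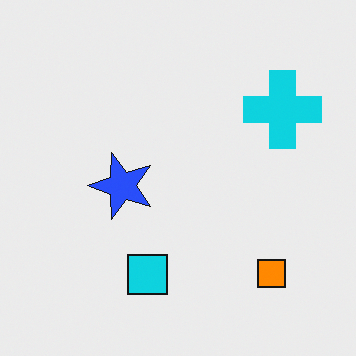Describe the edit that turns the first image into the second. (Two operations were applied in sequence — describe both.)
The image was rotated 90° counter-clockwise, then slightly oversaturated.

The orange square sits in the bottom-left of the first image and the bottom-right of the second — consistent with a whole-image 90° counter-clockwise rotation. All colors are more vivid — a global saturation change.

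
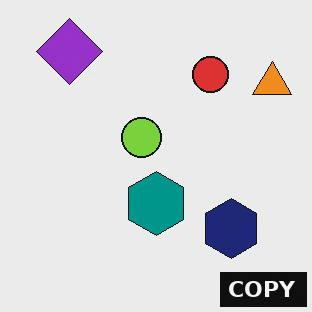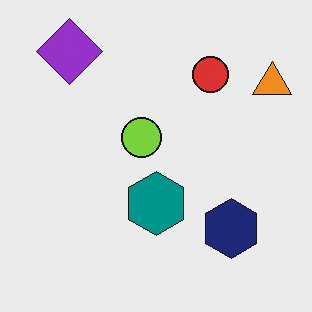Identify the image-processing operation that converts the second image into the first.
The transformation is: watermarked with the text "COPY" in the lower-right corner.

A dark label reading "COPY" appears in the lower-right corner.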